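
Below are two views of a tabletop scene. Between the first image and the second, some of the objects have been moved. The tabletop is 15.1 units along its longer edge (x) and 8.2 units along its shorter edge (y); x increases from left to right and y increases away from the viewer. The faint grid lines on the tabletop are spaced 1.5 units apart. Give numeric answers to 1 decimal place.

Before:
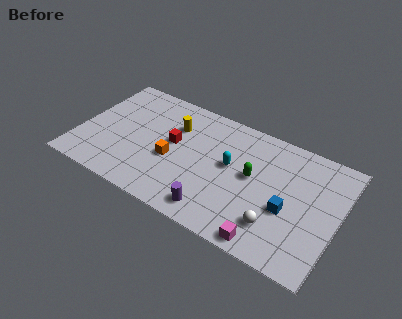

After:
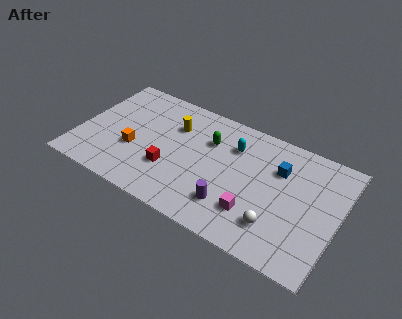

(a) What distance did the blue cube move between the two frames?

2.5

From (12.3, 3.3) to (11.5, 5.7), the blue cube covered √(0.8² + 2.4²) ≈ 2.5 units.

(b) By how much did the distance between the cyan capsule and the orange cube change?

+2.7

They were about 3.5 units apart before and 6.2 after — 2.7 units further apart.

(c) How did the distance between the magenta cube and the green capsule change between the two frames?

+0.7

They were about 4.0 units apart before and 4.7 after — 0.7 units further apart.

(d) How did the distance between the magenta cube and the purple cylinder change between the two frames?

-1.8

They were about 3.1 units apart before and 1.3 after — 1.8 units closer together.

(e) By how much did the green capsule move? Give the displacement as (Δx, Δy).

(-2.7, 1.2)

The green capsule was at about (10.1, 4.5) and moved to about (7.4, 5.7).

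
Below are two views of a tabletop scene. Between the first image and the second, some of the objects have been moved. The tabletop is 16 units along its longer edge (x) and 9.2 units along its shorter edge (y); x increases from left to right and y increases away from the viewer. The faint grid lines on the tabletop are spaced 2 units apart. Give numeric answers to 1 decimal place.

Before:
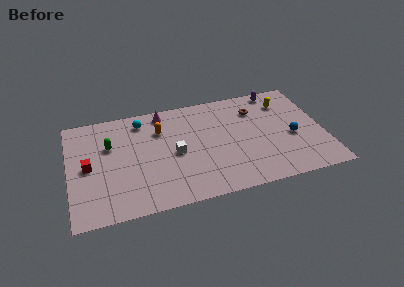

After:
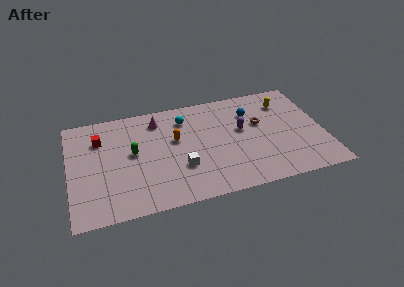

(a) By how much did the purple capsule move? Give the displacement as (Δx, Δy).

(-2.5, -3.0)

The purple capsule started near (13.4, 8.3) and ended near (10.9, 5.3).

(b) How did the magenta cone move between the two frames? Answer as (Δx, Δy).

(-0.4, -0.6)

The magenta cone was at about (6.1, 8.1) and moved to about (5.7, 7.5).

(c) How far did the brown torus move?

1.3

The brown torus moved from about (11.9, 6.9) to (12.1, 5.6), a distance of √(0.2² + 1.3²) ≈ 1.3.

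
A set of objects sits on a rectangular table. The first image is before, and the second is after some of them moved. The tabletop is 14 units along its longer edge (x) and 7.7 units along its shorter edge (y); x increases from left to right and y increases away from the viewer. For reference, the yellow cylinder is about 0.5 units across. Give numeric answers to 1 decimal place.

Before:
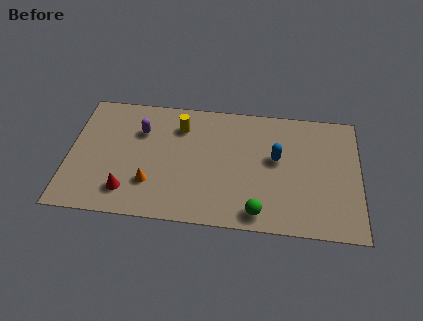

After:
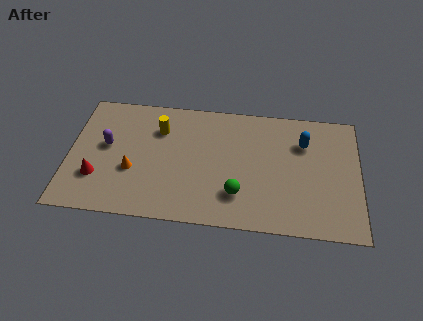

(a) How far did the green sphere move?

1.4

From (9.2, 1.0) to (8.2, 2.0), the green sphere covered √(1.0² + 1.0²) ≈ 1.4 units.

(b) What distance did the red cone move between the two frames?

1.7

The red cone was near (2.9, 1.6) before and (1.4, 2.3) after, so it travelled √(1.5² + 0.7²) ≈ 1.7 units.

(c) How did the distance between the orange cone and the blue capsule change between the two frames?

+2.2

The distance was about 6.4 in the first image and 8.6 in the second, so they moved 2.2 units further apart.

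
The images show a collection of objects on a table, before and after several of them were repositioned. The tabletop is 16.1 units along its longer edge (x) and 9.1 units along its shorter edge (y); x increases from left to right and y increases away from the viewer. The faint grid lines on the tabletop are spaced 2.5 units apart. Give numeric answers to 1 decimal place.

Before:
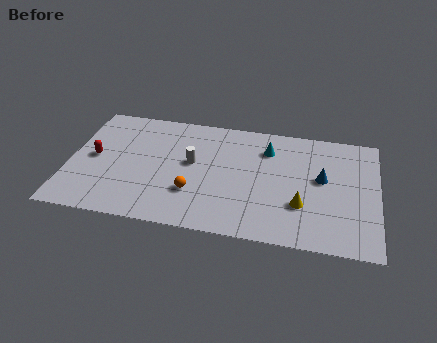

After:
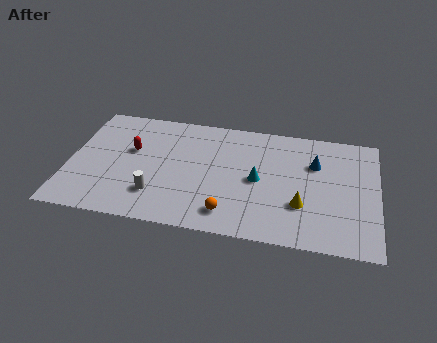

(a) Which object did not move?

the yellow cone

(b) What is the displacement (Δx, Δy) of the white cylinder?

(-1.7, -2.8)

The white cylinder was at about (6.4, 5.1) and moved to about (4.7, 2.3).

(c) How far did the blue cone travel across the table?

1.2

The blue cone was near (13.2, 5.1) before and (12.8, 6.2) after, so it travelled √(0.4² + 1.1²) ≈ 1.2 units.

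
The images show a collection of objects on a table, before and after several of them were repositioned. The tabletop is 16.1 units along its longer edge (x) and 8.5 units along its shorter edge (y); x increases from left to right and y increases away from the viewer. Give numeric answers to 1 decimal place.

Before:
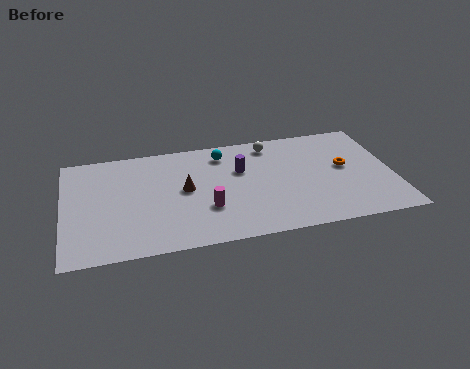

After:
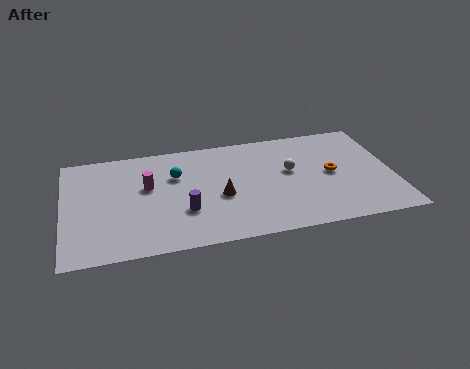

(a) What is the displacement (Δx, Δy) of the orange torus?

(-0.7, -0.4)

The orange torus was at about (13.8, 4.7) and moved to about (13.1, 4.3).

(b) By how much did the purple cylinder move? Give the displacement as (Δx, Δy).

(-2.9, -2.7)

The purple cylinder started near (8.7, 5.5) and ended near (5.8, 2.8).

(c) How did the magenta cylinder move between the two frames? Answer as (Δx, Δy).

(-2.8, 2.3)

The magenta cylinder started near (6.9, 2.8) and ended near (4.1, 5.1).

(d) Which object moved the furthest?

the purple cylinder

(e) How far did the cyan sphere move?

2.7

From (7.9, 7.0) to (5.5, 5.7), the cyan sphere covered √(2.4² + 1.3²) ≈ 2.7 units.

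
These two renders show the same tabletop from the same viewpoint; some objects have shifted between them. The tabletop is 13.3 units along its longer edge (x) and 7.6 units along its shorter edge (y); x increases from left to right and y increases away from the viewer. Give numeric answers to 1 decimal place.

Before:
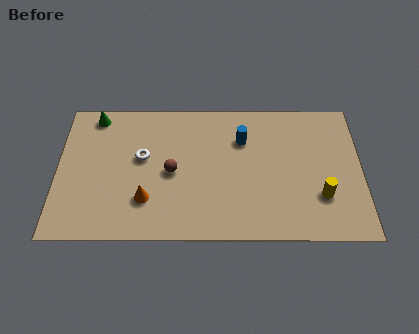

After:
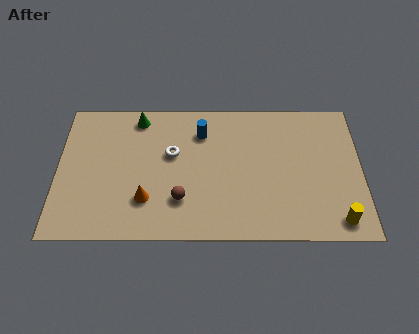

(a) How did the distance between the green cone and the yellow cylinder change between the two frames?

-0.5

Before: roughly 10.8 units apart; after: 10.3. That's 0.5 units closer together.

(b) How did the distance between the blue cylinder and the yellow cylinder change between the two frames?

+3.0

Before: roughly 4.6 units apart; after: 7.6. That's 3.0 units further apart.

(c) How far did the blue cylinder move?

1.8

The blue cylinder was near (8.1, 5.4) before and (6.3, 5.8) after, so it travelled √(1.8² + 0.4²) ≈ 1.8 units.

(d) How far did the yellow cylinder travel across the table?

1.5

The yellow cylinder was near (11.5, 2.3) before and (12.2, 1.0) after, so it travelled √(0.7² + 1.3²) ≈ 1.5 units.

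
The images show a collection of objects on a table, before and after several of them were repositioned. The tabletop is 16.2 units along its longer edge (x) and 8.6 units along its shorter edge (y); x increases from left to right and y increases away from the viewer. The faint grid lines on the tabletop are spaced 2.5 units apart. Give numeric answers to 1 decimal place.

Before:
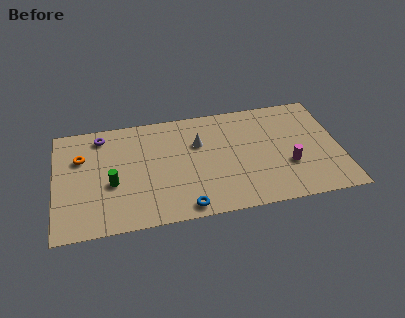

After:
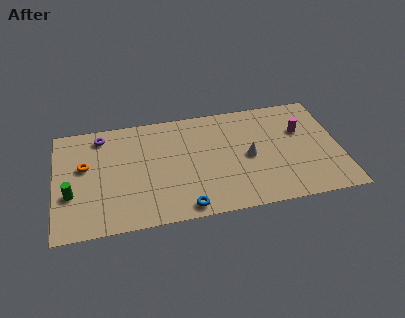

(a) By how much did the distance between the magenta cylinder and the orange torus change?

+0.4

The distance was about 12.0 in the first image and 12.4 in the second, so they moved 0.4 units further apart.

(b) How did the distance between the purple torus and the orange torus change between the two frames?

+0.5

Before: roughly 1.9 units apart; after: 2.4. That's 0.5 units further apart.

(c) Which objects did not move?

the purple torus and the blue torus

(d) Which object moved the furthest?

the white cone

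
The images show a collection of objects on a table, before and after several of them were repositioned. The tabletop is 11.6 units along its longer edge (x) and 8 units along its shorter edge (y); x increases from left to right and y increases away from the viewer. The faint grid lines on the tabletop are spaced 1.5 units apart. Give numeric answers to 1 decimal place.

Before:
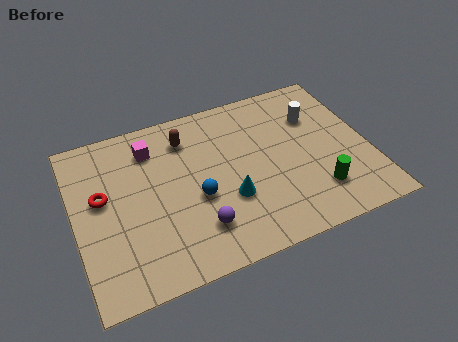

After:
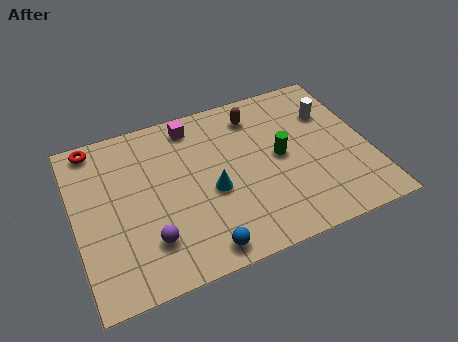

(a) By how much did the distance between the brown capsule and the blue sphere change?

+3.3

The distance was about 3.0 in the first image and 6.3 in the second, so they moved 3.3 units further apart.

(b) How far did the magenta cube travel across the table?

1.8

From (3.2, 6.3) to (4.9, 6.9), the magenta cube covered √(1.7² + 0.6²) ≈ 1.8 units.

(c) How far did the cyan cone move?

0.8

From (5.9, 2.8) to (5.3, 3.4), the cyan cone covered √(0.6² + 0.6²) ≈ 0.8 units.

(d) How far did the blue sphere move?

2.4

The blue sphere moved from about (4.7, 3.3) to (4.6, 0.9), a distance of √(0.1² + 2.4²) ≈ 2.4.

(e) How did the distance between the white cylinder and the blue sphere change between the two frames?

+1.9

Before: roughly 5.5 units apart; after: 7.4. That's 1.9 units further apart.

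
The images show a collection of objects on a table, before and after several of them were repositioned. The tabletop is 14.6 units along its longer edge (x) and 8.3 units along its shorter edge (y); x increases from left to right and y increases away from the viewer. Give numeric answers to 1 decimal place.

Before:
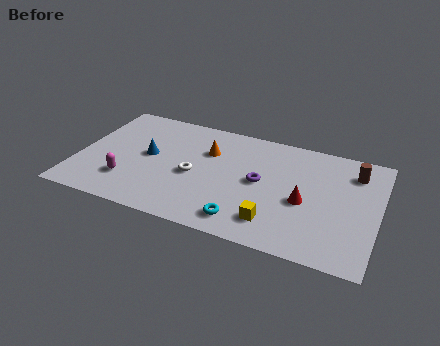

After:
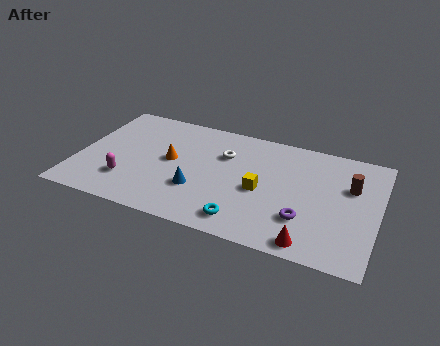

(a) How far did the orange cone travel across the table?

2.1

The orange cone was near (6.2, 5.7) before and (4.5, 4.4) after, so it travelled √(1.7² + 1.3²) ≈ 2.1 units.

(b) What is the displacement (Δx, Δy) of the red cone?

(0.5, -2.7)

The red cone was at about (11.1, 3.6) and moved to about (11.6, 0.9).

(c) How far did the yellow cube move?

2.2

From (9.8, 1.7) to (9.0, 3.7), the yellow cube covered √(0.8² + 2.0²) ≈ 2.2 units.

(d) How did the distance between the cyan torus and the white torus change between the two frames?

+1.0

They were about 3.6 units apart before and 4.6 after — 1.0 units further apart.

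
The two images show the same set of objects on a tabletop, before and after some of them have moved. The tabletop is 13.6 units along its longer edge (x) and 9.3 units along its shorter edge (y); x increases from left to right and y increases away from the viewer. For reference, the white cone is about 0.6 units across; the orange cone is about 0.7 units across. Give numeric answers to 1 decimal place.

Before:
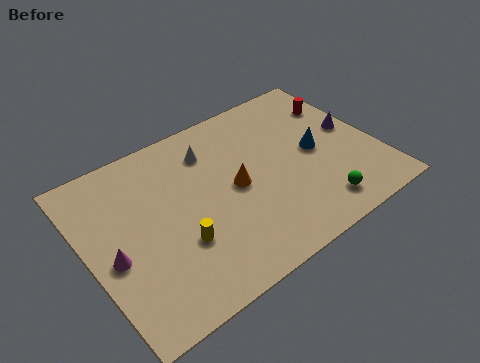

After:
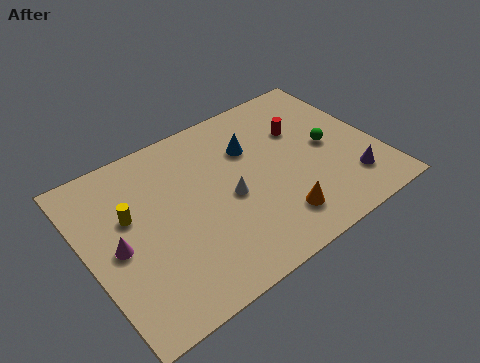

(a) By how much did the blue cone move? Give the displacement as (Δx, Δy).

(-2.8, 1.8)

The blue cone was at about (10.8, 4.6) and moved to about (8.0, 6.4).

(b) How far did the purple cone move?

3.0

The purple cone was near (12.7, 5.0) before and (11.9, 2.1) after, so it travelled √(0.8² + 2.9²) ≈ 3.0 units.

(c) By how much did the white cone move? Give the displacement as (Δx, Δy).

(0.3, -3.0)

The white cone started near (6.2, 7.2) and ended near (6.5, 4.2).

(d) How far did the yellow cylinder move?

3.2

The yellow cylinder moved from about (3.9, 3.1) to (2.1, 5.7), a distance of √(1.8² + 2.6²) ≈ 3.2.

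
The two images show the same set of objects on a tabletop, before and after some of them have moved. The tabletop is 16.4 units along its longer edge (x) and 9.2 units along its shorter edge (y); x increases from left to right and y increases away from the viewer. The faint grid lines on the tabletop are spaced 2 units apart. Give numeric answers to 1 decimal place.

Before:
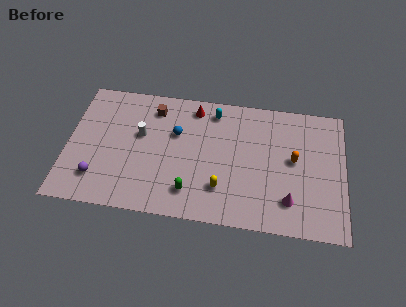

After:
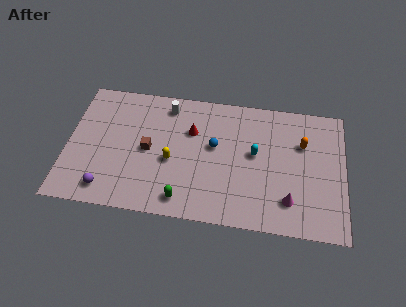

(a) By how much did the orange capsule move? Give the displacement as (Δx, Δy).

(0.5, 1.2)

The orange capsule was at about (13.4, 5.0) and moved to about (13.9, 6.2).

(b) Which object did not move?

the magenta cone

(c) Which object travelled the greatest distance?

the cyan capsule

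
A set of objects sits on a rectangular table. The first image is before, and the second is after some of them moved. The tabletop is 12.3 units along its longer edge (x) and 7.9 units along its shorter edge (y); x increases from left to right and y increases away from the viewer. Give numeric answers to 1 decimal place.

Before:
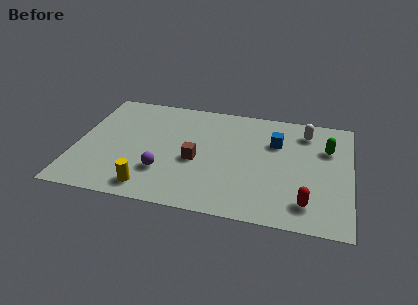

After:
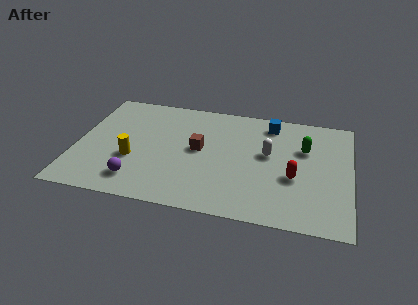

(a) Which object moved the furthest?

the white capsule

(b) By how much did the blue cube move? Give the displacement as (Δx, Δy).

(-0.3, 1.3)

The blue cube started near (8.9, 5.4) and ended near (8.6, 6.7).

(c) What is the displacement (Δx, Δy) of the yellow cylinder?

(-0.9, 1.8)

From the two frames, the yellow cylinder sits at roughly (3.5, 1.1) before and (2.6, 2.9) after.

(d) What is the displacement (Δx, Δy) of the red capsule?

(-0.6, 1.6)

The red capsule started near (10.4, 1.5) and ended near (9.8, 3.1).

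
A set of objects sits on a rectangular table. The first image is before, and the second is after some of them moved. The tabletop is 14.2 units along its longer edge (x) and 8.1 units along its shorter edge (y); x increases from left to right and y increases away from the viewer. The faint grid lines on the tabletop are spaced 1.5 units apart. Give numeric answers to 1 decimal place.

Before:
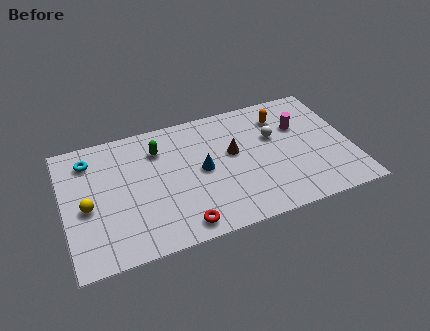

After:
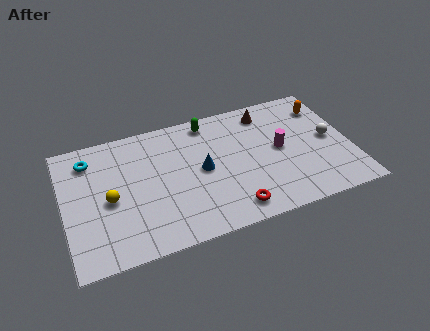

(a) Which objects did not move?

the blue cone and the cyan torus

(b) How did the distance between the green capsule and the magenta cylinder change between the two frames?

-2.6

They were about 7.0 units apart before and 4.4 after — 2.6 units closer together.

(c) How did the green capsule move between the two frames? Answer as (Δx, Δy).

(2.6, 1.0)

The green capsule started near (4.8, 6.1) and ended near (7.4, 7.1).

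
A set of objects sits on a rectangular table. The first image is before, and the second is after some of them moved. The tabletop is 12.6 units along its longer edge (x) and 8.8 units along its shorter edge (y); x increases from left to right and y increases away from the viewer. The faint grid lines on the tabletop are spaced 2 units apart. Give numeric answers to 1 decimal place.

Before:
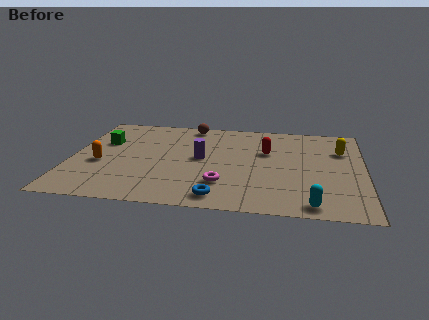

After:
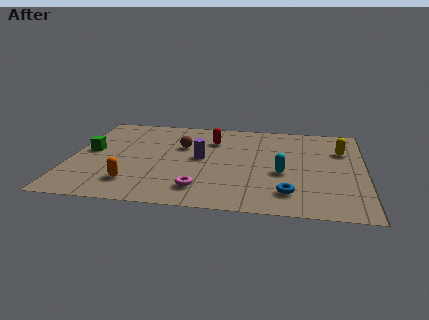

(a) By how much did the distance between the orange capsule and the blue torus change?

+0.8

They were about 5.8 units apart before and 6.6 after — 0.8 units further apart.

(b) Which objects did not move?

the yellow capsule and the purple cylinder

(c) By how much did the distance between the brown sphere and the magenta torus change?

-1.7

Before: roughly 5.8 units apart; after: 4.1. That's 1.7 units closer together.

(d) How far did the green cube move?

1.1

The green cube moved from about (1.3, 5.7) to (0.8, 4.7), a distance of √(0.5² + 1.0²) ≈ 1.1.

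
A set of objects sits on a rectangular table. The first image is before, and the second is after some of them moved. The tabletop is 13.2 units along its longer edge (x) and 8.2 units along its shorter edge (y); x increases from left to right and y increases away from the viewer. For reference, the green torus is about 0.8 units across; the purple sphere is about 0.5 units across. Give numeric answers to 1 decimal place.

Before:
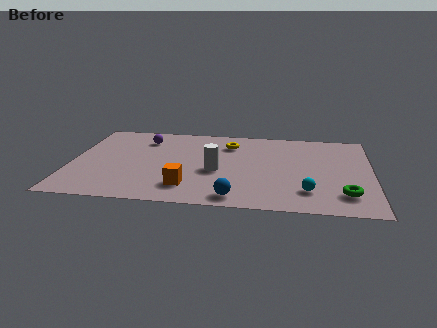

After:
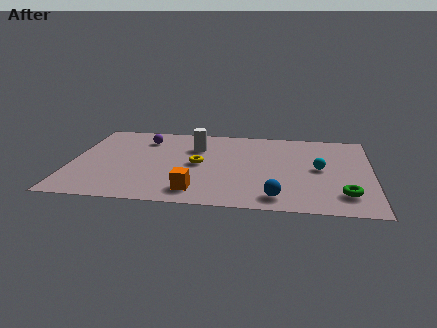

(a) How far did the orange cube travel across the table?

0.6

From (5.2, 1.8) to (5.6, 1.4), the orange cube covered √(0.4² + 0.4²) ≈ 0.6 units.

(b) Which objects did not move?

the green torus and the purple sphere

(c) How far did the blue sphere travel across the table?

1.8

The blue sphere was near (7.3, 1.0) before and (9.1, 1.2) after, so it travelled √(1.8² + 0.2²) ≈ 1.8 units.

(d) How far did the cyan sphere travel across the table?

2.4

From (10.4, 1.9) to (10.9, 4.2), the cyan sphere covered √(0.5² + 2.3²) ≈ 2.4 units.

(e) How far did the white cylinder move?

2.5

From (6.4, 3.5) to (5.4, 5.8), the white cylinder covered √(1.0² + 2.3²) ≈ 2.5 units.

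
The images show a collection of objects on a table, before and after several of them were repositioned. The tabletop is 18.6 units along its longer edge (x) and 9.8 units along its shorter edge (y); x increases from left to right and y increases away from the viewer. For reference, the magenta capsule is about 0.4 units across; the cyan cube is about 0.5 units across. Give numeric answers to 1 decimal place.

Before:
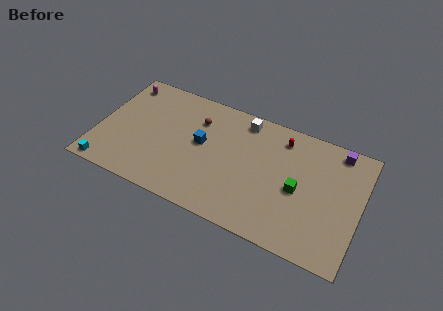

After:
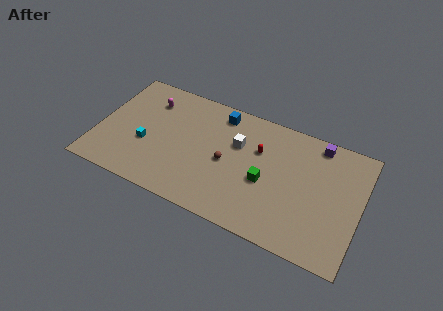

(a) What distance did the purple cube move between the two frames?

1.4

The purple cube moved from about (16.7, 8.7) to (15.3, 8.7), a distance of √(1.4² + 0.0²) ≈ 1.4.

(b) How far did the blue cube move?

3.2

From (7.3, 5.4) to (8.3, 8.4), the blue cube covered √(1.0² + 3.0²) ≈ 3.2 units.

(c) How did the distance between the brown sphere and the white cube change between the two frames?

-1.6

Before: roughly 3.5 units apart; after: 1.9. That's 1.6 units closer together.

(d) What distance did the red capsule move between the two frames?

2.2

The red capsule was near (12.8, 8.1) before and (11.3, 6.5) after, so it travelled √(1.5² + 1.6²) ≈ 2.2 units.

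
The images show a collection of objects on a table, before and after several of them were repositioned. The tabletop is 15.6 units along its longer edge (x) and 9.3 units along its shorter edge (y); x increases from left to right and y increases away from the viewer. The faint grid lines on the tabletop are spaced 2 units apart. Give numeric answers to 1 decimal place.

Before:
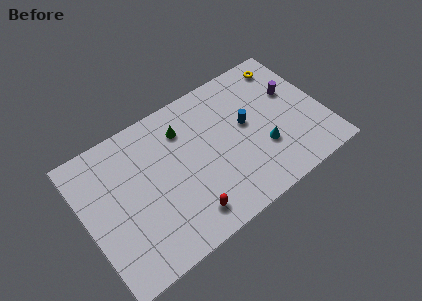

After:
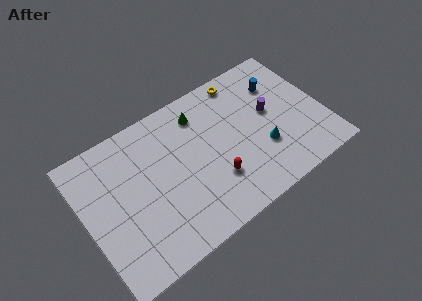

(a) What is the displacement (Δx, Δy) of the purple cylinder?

(-1.6, -0.6)

The purple cylinder started near (13.9, 5.8) and ended near (12.3, 5.2).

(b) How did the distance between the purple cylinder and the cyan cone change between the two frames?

-1.4

The distance was about 3.7 in the first image and 2.3 in the second, so they moved 1.4 units closer together.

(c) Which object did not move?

the cyan cone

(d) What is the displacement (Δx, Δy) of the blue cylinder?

(2.5, 1.6)

From the two frames, the blue cylinder sits at roughly (10.7, 5.2) before and (13.2, 6.8) after.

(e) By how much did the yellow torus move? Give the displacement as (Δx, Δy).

(-2.9, 0.4)

The yellow torus started near (13.9, 7.9) and ended near (11.0, 8.3).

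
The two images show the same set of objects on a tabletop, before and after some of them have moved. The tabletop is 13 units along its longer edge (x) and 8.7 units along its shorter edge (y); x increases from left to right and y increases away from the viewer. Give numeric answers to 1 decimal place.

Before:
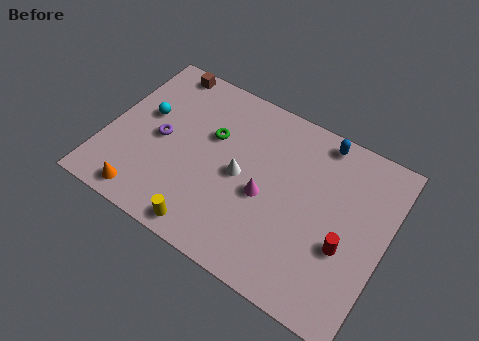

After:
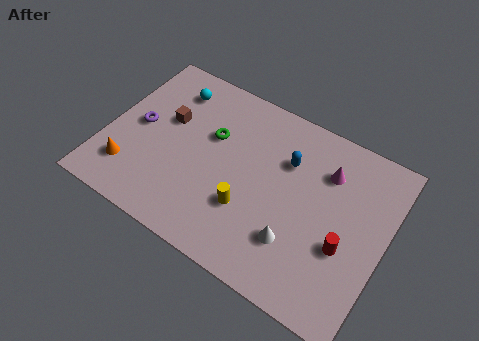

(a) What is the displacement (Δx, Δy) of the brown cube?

(0.7, -2.6)

From the two frames, the brown cube sits at roughly (1.9, 7.9) before and (2.6, 5.3) after.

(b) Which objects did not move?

the red cylinder and the green torus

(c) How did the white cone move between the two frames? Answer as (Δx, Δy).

(2.9, -1.8)

From the two frames, the white cone sits at roughly (6.3, 4.2) before and (9.2, 2.4) after.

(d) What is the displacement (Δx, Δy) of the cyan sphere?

(0.9, 1.9)

The cyan sphere started near (1.6, 5.1) and ended near (2.5, 7.0).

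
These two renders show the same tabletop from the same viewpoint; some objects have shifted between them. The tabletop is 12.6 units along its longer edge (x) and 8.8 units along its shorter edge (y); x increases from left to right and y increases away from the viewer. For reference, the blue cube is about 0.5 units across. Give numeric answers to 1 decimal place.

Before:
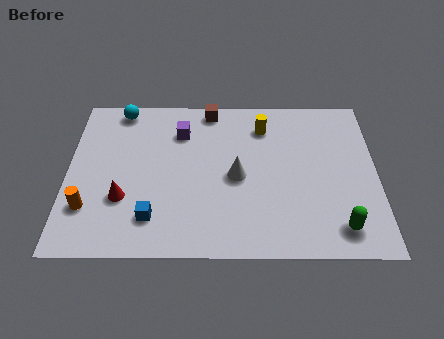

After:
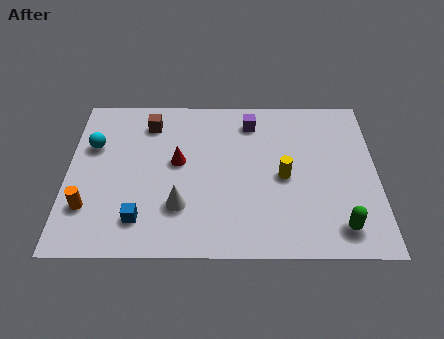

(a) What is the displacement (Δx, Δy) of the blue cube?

(-0.5, -0.1)

The blue cube started near (3.5, 1.9) and ended near (3.0, 1.8).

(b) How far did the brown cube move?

2.6

From (5.8, 7.9) to (3.3, 7.1), the brown cube covered √(2.5² + 0.8²) ≈ 2.6 units.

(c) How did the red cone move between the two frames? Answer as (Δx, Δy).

(2.2, 2.0)

From the two frames, the red cone sits at roughly (2.3, 2.9) before and (4.5, 4.9) after.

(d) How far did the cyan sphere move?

2.4

The cyan sphere moved from about (2.1, 7.9) to (1.0, 5.8), a distance of √(1.1² + 2.1²) ≈ 2.4.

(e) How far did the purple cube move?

3.0

The purple cube moved from about (4.6, 6.6) to (7.5, 7.2), a distance of √(2.9² + 0.6²) ≈ 3.0.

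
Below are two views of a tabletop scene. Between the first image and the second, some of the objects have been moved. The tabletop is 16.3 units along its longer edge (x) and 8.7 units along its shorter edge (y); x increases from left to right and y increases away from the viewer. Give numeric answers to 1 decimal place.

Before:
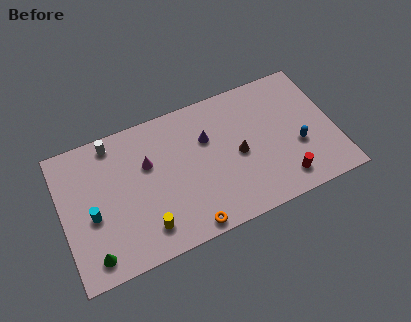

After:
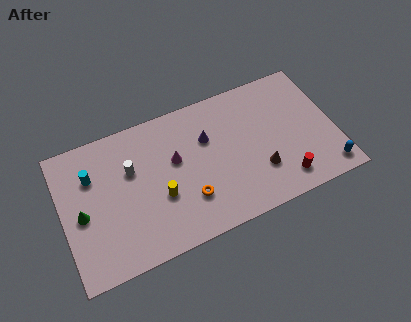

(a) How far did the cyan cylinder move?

2.4

From (1.7, 3.7) to (1.9, 6.1), the cyan cylinder covered √(0.2² + 2.4²) ≈ 2.4 units.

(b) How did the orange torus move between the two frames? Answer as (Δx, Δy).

(0.2, 1.7)

From the two frames, the orange torus sits at roughly (7.1, 0.8) before and (7.3, 2.5) after.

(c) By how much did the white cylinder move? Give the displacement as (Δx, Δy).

(0.9, -2.1)

The white cylinder was at about (3.3, 7.7) and moved to about (4.2, 5.6).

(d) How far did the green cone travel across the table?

2.7

The green cone moved from about (1.5, 1.3) to (1.1, 4.0), a distance of √(0.4² + 2.7²) ≈ 2.7.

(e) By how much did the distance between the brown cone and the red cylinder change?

-1.8

Before: roughly 3.5 units apart; after: 1.7. That's 1.8 units closer together.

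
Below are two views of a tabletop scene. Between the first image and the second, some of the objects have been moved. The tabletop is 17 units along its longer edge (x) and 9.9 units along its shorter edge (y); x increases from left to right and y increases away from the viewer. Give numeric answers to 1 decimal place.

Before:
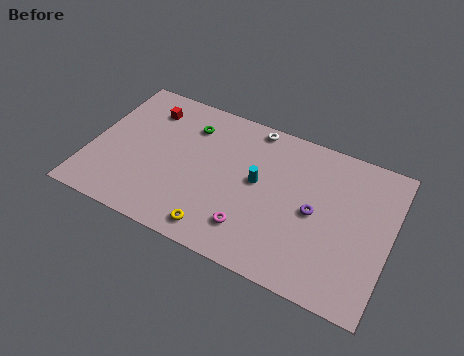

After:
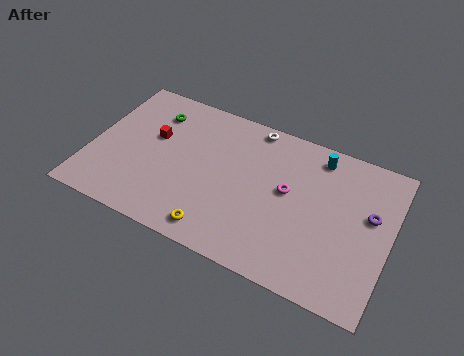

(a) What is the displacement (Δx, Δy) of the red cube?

(0.6, -1.8)

The red cube started near (2.8, 7.8) and ended near (3.4, 6.0).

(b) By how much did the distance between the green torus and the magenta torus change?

+1.5

The distance was about 6.8 in the first image and 8.3 in the second, so they moved 1.5 units further apart.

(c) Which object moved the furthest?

the cyan cylinder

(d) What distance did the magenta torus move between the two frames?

3.7

The magenta torus moved from about (9.5, 2.2) to (11.2, 5.5), a distance of √(1.7² + 3.3²) ≈ 3.7.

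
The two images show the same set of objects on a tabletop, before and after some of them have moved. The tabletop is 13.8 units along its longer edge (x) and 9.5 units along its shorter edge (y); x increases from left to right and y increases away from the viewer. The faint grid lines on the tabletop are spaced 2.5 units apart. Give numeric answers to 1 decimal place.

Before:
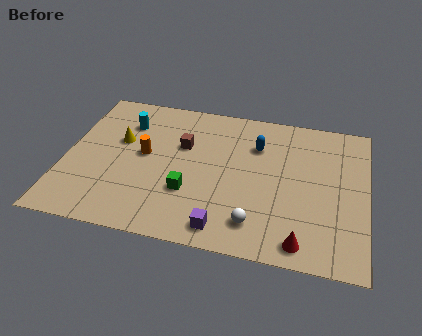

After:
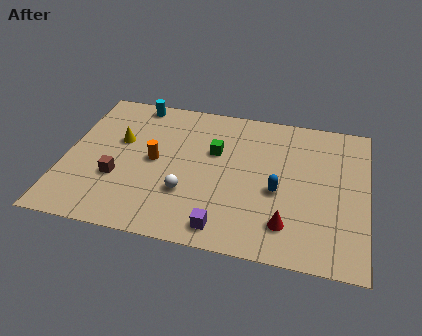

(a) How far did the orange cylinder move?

0.6

The orange cylinder moved from about (3.6, 5.1) to (4.1, 4.8), a distance of √(0.5² + 0.3²) ≈ 0.6.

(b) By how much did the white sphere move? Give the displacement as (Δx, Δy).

(-3.2, 1.2)

From the two frames, the white sphere sits at roughly (8.9, 1.8) before and (5.7, 3.0) after.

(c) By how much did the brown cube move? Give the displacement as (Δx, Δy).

(-2.8, -2.8)

From the two frames, the brown cube sits at roughly (5.3, 6.1) before and (2.5, 3.3) after.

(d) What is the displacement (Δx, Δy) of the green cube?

(1.0, 2.9)

From the two frames, the green cube sits at roughly (5.8, 3.1) before and (6.8, 6.0) after.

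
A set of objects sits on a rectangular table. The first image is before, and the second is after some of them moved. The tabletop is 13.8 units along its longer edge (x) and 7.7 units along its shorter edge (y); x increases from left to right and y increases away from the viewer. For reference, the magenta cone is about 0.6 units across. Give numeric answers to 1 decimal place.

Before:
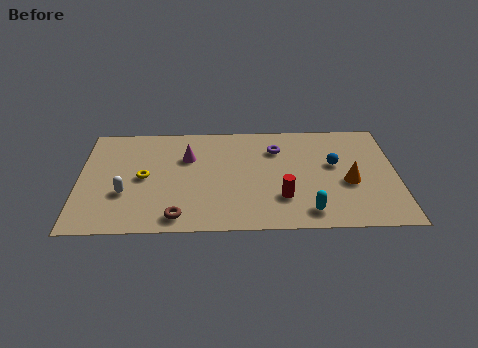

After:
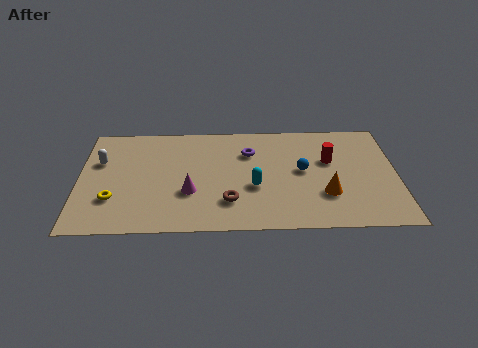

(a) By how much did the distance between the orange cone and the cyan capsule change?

+0.5

Before: roughly 2.7 units apart; after: 3.2. That's 0.5 units further apart.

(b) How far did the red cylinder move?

3.3

The red cylinder was near (8.8, 2.2) before and (10.9, 4.8) after, so it travelled √(2.1² + 2.6²) ≈ 3.3 units.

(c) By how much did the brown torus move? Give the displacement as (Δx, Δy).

(2.2, 1.0)

The brown torus was at about (4.3, 1.0) and moved to about (6.5, 2.0).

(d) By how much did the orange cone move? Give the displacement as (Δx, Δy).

(-1.0, -0.8)

From the two frames, the orange cone sits at roughly (11.7, 3.2) before and (10.7, 2.4) after.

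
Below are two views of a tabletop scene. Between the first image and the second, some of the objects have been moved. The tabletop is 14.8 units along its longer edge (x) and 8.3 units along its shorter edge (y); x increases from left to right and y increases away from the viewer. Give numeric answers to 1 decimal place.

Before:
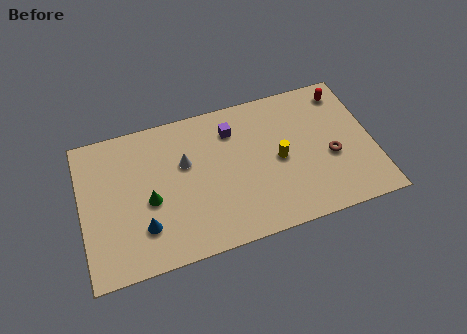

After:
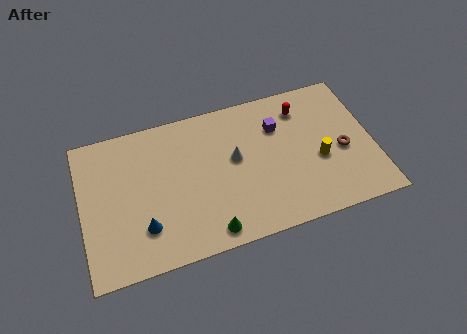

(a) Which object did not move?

the blue cone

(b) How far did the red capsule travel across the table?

2.2

The red capsule was near (13.6, 7.0) before and (11.4, 6.6) after, so it travelled √(2.2² + 0.4²) ≈ 2.2 units.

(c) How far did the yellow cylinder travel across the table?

2.1

The yellow cylinder moved from about (10.0, 4.0) to (12.0, 3.4), a distance of √(2.0² + 0.6²) ≈ 2.1.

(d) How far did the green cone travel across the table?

3.8

The green cone was near (3.4, 3.6) before and (6.2, 1.0) after, so it travelled √(2.8² + 2.6²) ≈ 3.8 units.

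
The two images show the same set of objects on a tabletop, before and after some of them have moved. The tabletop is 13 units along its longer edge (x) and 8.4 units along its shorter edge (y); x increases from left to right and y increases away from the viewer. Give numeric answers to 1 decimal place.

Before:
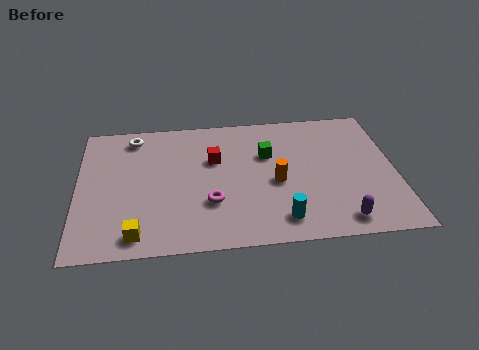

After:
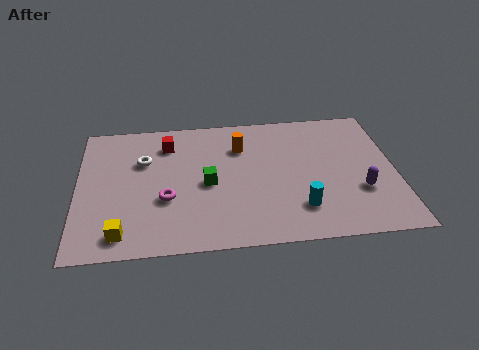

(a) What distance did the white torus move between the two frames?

1.6

From (2.3, 7.2) to (2.7, 5.6), the white torus covered √(0.4² + 1.6²) ≈ 1.6 units.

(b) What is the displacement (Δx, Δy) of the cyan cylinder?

(0.8, 0.6)

The cyan cylinder started near (8.2, 1.4) and ended near (9.0, 2.0).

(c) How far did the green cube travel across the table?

3.0

From (7.8, 5.5) to (5.3, 3.9), the green cube covered √(2.5² + 1.6²) ≈ 3.0 units.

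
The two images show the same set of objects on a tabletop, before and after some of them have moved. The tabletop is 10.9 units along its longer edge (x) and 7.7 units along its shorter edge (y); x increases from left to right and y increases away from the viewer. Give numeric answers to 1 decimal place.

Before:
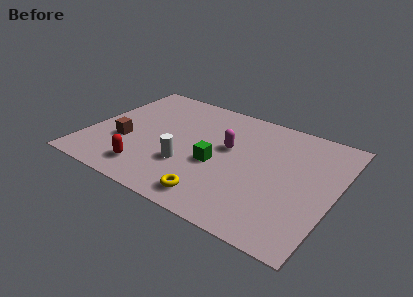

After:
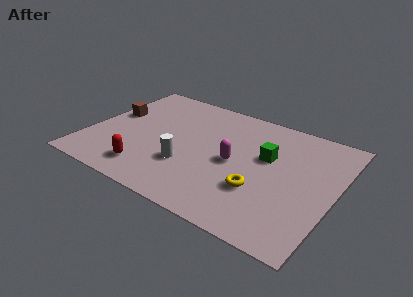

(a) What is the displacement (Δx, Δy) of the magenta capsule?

(0.4, -0.8)

From the two frames, the magenta capsule sits at roughly (6.1, 4.5) before and (6.5, 3.7) after.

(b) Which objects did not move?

the white cylinder and the red capsule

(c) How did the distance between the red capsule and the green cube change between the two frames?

+2.5

Before: roughly 3.3 units apart; after: 5.8. That's 2.5 units further apart.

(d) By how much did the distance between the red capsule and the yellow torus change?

+1.8

The distance was about 3.1 in the first image and 4.9 in the second, so they moved 1.8 units further apart.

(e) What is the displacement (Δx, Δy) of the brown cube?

(-0.9, 1.7)

The brown cube was at about (1.7, 2.8) and moved to about (0.8, 4.5).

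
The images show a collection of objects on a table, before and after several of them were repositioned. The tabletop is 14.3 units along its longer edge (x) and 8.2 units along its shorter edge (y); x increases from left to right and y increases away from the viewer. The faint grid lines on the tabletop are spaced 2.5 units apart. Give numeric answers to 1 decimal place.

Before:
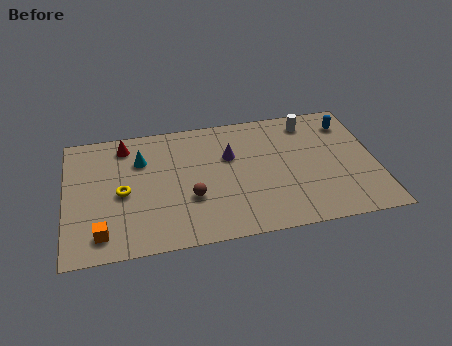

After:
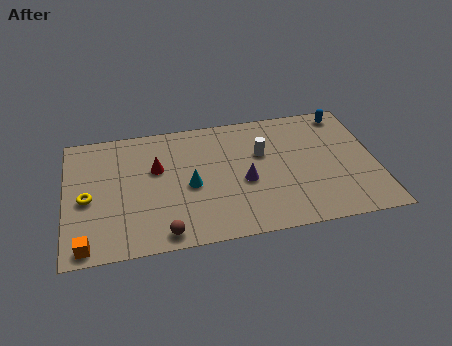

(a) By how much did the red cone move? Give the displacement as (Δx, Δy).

(1.4, -1.8)

The red cone was at about (2.8, 6.9) and moved to about (4.2, 5.1).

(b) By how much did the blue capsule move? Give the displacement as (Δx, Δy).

(-0.1, 0.7)

From the two frames, the blue capsule sits at roughly (13.2, 6.5) before and (13.1, 7.2) after.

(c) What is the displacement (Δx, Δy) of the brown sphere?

(-1.3, -2.0)

From the two frames, the brown sphere sits at roughly (5.7, 2.9) before and (4.4, 0.9) after.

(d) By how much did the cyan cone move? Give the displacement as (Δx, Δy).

(2.2, -2.1)

The cyan cone started near (3.5, 5.8) and ended near (5.7, 3.7).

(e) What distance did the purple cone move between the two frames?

1.9

From (7.6, 5.3) to (8.2, 3.5), the purple cone covered √(0.6² + 1.8²) ≈ 1.9 units.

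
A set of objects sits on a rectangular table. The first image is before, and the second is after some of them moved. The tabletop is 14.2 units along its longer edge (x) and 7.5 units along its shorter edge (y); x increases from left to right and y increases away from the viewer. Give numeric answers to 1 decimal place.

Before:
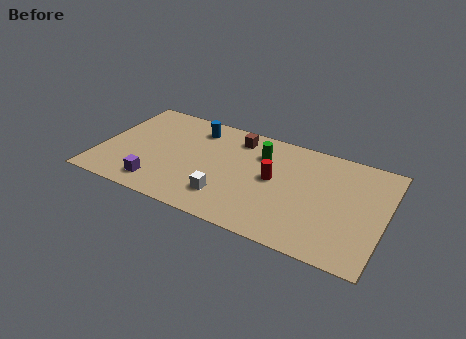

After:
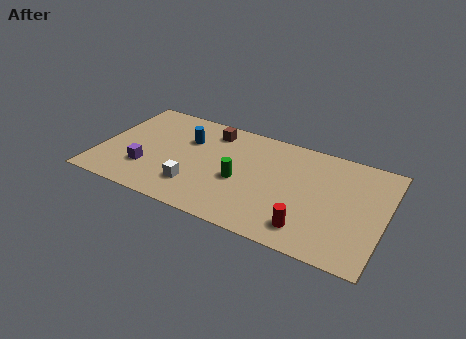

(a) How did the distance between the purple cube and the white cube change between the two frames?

-0.9

The distance was about 3.4 in the first image and 2.5 in the second, so they moved 0.9 units closer together.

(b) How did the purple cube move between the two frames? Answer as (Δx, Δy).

(-0.7, 0.9)

The purple cube started near (3.2, 1.3) and ended near (2.5, 2.2).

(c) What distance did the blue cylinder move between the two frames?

1.0

The blue cylinder was near (4.5, 6.1) before and (4.2, 5.1) after, so it travelled √(0.3² + 1.0²) ≈ 1.0 units.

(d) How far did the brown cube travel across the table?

1.3

The brown cube was near (6.6, 6.2) before and (5.3, 6.2) after, so it travelled √(1.3² + 0.0²) ≈ 1.3 units.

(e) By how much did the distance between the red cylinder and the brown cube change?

+4.2

The distance was about 3.0 in the first image and 7.2 in the second, so they moved 4.2 units further apart.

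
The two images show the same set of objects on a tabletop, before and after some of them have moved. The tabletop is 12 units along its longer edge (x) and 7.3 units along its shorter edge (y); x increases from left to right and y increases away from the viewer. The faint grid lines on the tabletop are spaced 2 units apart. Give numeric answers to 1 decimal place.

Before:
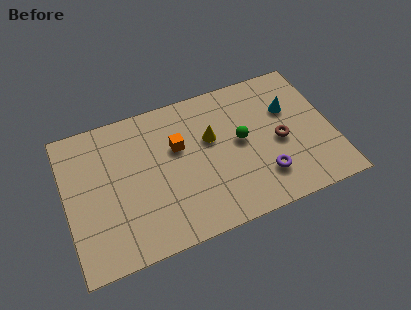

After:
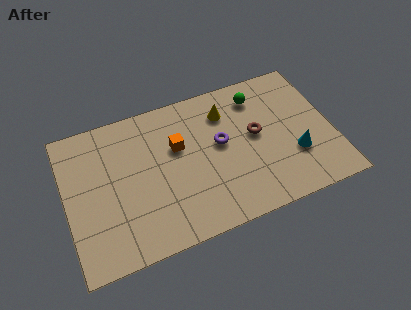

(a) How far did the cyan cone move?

2.4

The cyan cone was near (10.2, 4.8) before and (10.2, 2.4) after, so it travelled √(0.0² + 2.4²) ≈ 2.4 units.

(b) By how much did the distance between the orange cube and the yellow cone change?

+1.0

Before: roughly 1.5 units apart; after: 2.5. That's 1.0 units further apart.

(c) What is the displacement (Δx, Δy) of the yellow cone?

(0.8, 1.1)

The yellow cone was at about (6.6, 4.5) and moved to about (7.4, 5.6).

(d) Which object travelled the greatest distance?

the purple torus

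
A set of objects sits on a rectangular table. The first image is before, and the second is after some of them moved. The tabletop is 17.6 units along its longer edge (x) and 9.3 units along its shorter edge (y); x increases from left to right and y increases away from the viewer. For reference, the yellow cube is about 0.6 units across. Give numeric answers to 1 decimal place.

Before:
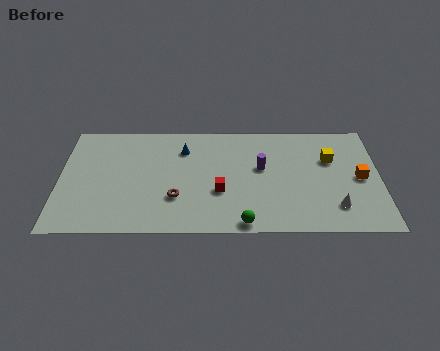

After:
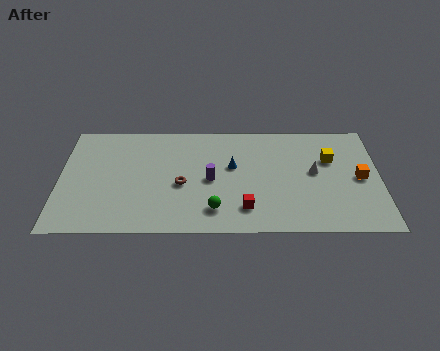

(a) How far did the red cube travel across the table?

2.0

The red cube was near (8.8, 3.4) before and (10.2, 2.0) after, so it travelled √(1.4² + 1.4²) ≈ 2.0 units.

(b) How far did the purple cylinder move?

3.0

From (11.1, 5.4) to (8.3, 4.4), the purple cylinder covered √(2.8² + 1.0²) ≈ 3.0 units.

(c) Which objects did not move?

the yellow cube and the orange cube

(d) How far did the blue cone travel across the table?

3.1

The blue cone was near (6.8, 7.0) before and (9.5, 5.5) after, so it travelled √(2.7² + 1.5²) ≈ 3.1 units.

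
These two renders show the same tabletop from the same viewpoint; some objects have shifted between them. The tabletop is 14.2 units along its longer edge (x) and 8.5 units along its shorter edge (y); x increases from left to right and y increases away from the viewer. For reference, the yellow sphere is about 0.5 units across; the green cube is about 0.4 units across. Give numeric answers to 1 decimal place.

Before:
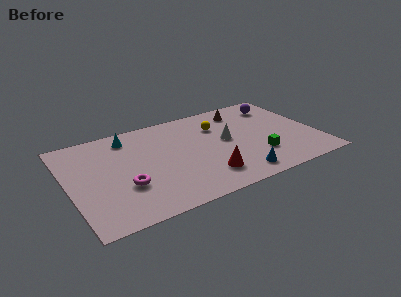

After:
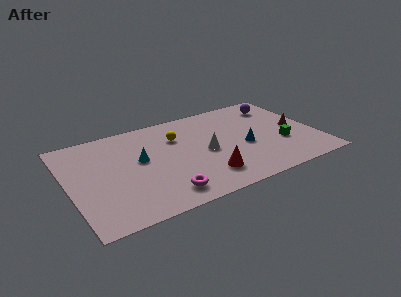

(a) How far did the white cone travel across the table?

1.4

The white cone was near (9.1, 4.6) before and (7.8, 4.0) after, so it travelled √(1.3² + 0.6²) ≈ 1.4 units.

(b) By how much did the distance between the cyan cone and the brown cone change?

+2.3

The distance was about 6.7 in the first image and 9.0 in the second, so they moved 2.3 units further apart.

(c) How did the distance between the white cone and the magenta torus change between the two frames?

-2.5

The distance was about 6.3 in the first image and 3.8 in the second, so they moved 2.5 units closer together.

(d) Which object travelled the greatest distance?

the brown cone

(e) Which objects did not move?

the purple sphere and the red cone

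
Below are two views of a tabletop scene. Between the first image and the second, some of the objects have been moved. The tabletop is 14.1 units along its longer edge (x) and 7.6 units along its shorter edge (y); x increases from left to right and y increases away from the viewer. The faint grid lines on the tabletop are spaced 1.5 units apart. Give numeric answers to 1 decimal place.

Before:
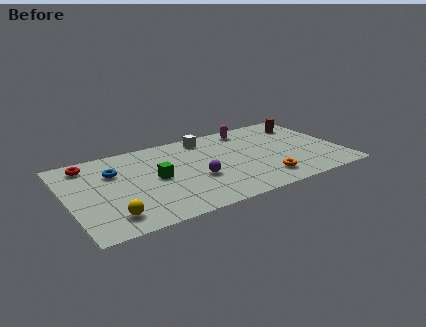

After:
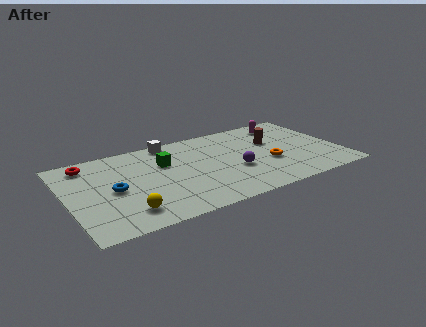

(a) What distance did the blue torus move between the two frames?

1.6

The blue torus was near (2.5, 5.2) before and (2.3, 3.6) after, so it travelled √(0.2² + 1.6²) ≈ 1.6 units.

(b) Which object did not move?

the red torus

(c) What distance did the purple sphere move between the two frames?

2.0

The purple sphere was near (6.5, 2.9) before and (8.5, 2.9) after, so it travelled √(2.0² + 0.0²) ≈ 2.0 units.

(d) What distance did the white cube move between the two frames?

1.9

The white cube moved from about (7.5, 6.5) to (5.6, 6.8), a distance of √(1.9² + 0.3²) ≈ 1.9.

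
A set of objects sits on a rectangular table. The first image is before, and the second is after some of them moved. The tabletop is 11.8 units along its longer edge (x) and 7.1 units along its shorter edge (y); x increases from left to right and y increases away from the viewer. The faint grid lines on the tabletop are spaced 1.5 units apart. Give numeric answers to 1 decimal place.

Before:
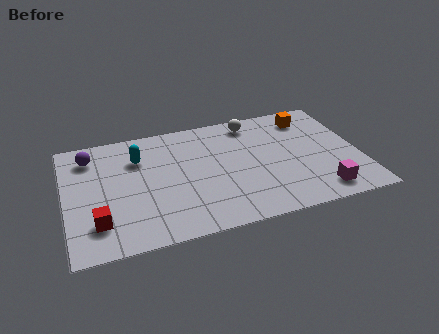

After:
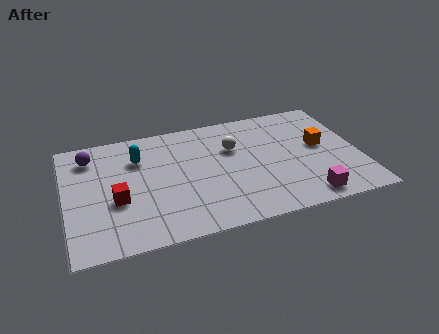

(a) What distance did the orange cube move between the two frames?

1.9

The orange cube was near (10.0, 5.8) before and (10.3, 3.9) after, so it travelled √(0.3² + 1.9²) ≈ 1.9 units.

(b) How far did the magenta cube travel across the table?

0.6

The magenta cube moved from about (10.0, 1.1) to (9.4, 0.9), a distance of √(0.6² + 0.2²) ≈ 0.6.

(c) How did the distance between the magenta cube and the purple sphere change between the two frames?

-0.4

They were about 10.0 units apart before and 9.6 after — 0.4 units closer together.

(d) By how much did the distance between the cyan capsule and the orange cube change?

+0.4

Before: roughly 7.0 units apart; after: 7.4. That's 0.4 units further apart.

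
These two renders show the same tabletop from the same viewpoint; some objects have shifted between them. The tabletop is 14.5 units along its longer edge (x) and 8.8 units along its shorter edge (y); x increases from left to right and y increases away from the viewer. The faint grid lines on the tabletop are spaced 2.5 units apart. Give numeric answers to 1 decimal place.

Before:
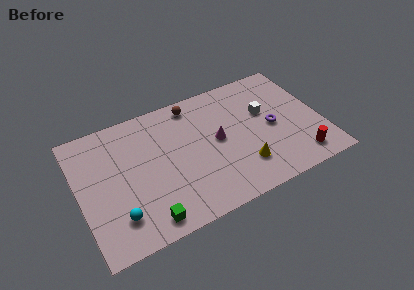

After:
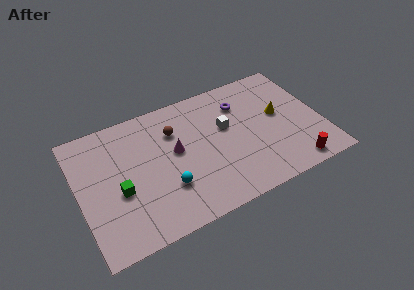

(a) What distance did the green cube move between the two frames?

2.8

From (3.6, 1.1) to (2.3, 3.6), the green cube covered √(1.3² + 2.5²) ≈ 2.8 units.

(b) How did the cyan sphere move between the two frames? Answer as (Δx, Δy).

(3.0, 0.7)

The cyan sphere was at about (2.0, 2.0) and moved to about (5.0, 2.7).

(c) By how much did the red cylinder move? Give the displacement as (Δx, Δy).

(-0.4, -0.4)

The red cylinder started near (12.8, 1.4) and ended near (12.4, 1.0).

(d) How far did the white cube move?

2.4

From (11.3, 5.4) to (8.9, 5.3), the white cube covered √(2.4² + 0.1²) ≈ 2.4 units.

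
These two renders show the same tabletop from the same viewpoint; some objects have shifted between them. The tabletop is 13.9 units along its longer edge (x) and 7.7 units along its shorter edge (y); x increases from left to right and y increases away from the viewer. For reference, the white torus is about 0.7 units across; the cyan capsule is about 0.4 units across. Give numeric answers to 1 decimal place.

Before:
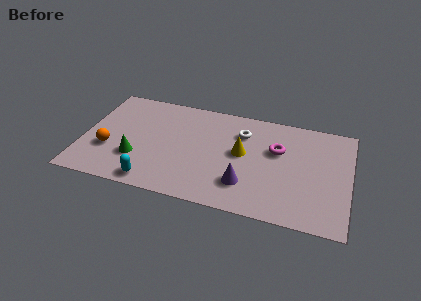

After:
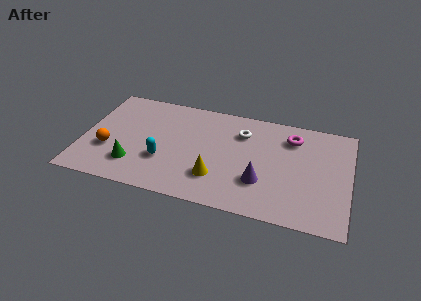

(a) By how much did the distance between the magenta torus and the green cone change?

+1.4

The distance was about 7.6 in the first image and 9.0 in the second, so they moved 1.4 units further apart.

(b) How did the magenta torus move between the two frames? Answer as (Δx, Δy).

(0.7, 1.1)

From the two frames, the magenta torus sits at roughly (10.1, 4.9) before and (10.8, 6.0) after.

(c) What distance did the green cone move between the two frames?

0.5

The green cone was near (2.9, 2.4) before and (2.8, 1.9) after, so it travelled √(0.1² + 0.5²) ≈ 0.5 units.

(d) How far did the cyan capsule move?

1.7

The cyan capsule was near (3.9, 0.9) before and (4.3, 2.6) after, so it travelled √(0.4² + 1.7²) ≈ 1.7 units.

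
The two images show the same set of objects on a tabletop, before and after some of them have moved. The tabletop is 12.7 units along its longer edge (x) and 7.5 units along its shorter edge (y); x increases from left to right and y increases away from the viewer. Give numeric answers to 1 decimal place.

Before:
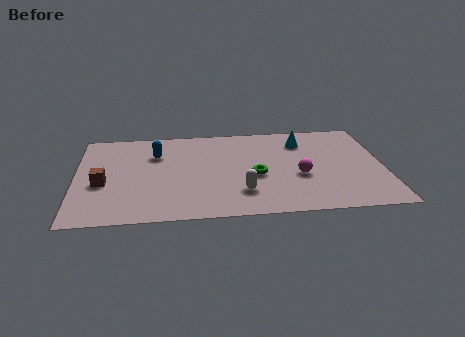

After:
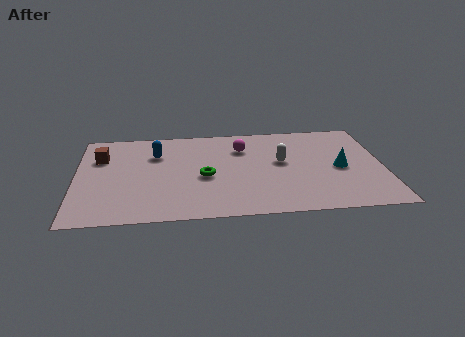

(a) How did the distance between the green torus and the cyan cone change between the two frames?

+2.3

The distance was about 3.3 in the first image and 5.6 in the second, so they moved 2.3 units further apart.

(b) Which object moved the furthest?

the magenta sphere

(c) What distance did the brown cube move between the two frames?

2.1

From (1.1, 3.1) to (1.0, 5.2), the brown cube covered √(0.1² + 2.1²) ≈ 2.1 units.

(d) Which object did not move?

the blue capsule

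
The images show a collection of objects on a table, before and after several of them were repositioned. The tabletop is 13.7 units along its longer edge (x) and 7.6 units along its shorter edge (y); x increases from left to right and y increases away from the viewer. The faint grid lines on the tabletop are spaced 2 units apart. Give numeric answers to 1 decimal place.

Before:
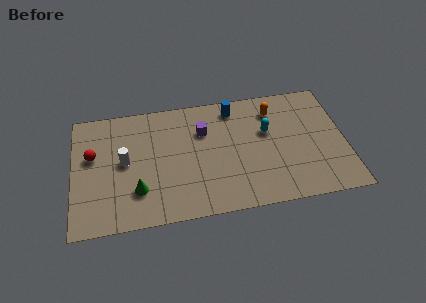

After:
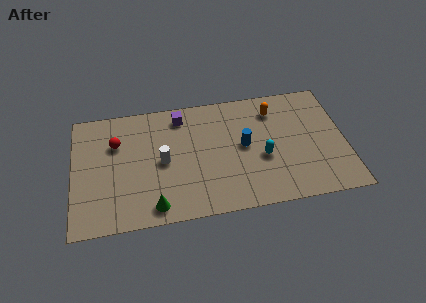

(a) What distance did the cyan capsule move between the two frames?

1.6

From (9.8, 4.7) to (9.5, 3.1), the cyan capsule covered √(0.3² + 1.6²) ≈ 1.6 units.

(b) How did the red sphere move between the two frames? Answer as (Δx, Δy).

(1.2, 0.6)

The red sphere was at about (1.0, 4.6) and moved to about (2.2, 5.2).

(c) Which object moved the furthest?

the blue cylinder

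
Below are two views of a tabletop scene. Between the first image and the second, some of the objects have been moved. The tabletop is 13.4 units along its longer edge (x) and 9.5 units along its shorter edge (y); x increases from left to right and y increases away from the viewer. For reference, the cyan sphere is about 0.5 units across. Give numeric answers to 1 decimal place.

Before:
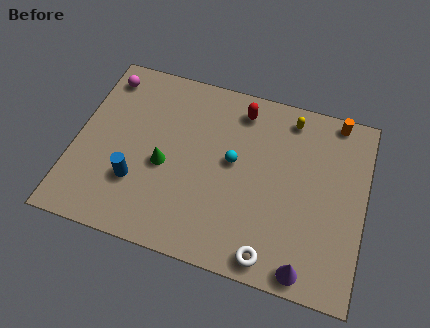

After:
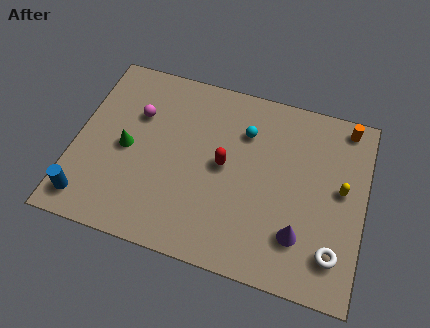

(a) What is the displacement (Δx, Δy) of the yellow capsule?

(2.6, -3.0)

The yellow capsule was at about (9.7, 8.2) and moved to about (12.3, 5.2).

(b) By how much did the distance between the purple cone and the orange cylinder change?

-1.5

Before: roughly 7.8 units apart; after: 6.3. That's 1.5 units closer together.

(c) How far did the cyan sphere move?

1.7

From (7.3, 5.2) to (7.7, 6.9), the cyan sphere covered √(0.4² + 1.7²) ≈ 1.7 units.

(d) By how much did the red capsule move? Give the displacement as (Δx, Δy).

(-0.5, -3.1)

From the two frames, the red capsule sits at roughly (7.4, 8.0) before and (6.9, 4.9) after.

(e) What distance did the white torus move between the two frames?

3.0

The white torus was near (9.4, 1.0) before and (12.2, 2.0) after, so it travelled √(2.8² + 1.0²) ≈ 3.0 units.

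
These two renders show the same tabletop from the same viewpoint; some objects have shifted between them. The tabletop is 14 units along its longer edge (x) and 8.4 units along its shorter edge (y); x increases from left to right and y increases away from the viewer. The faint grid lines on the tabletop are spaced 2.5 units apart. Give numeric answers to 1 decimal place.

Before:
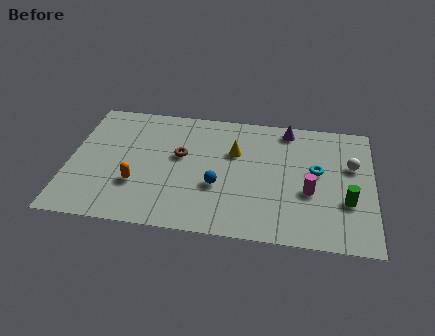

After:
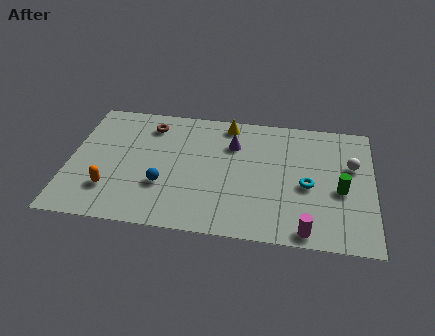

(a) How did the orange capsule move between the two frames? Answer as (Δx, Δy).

(-1.2, -0.5)

The orange capsule started near (3.2, 2.7) and ended near (2.0, 2.2).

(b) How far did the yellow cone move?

1.9

The yellow cone was near (7.6, 5.5) before and (7.2, 7.4) after, so it travelled √(0.4² + 1.9²) ≈ 1.9 units.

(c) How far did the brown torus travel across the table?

2.4

From (5.1, 4.9) to (3.6, 6.8), the brown torus covered √(1.5² + 1.9²) ≈ 2.4 units.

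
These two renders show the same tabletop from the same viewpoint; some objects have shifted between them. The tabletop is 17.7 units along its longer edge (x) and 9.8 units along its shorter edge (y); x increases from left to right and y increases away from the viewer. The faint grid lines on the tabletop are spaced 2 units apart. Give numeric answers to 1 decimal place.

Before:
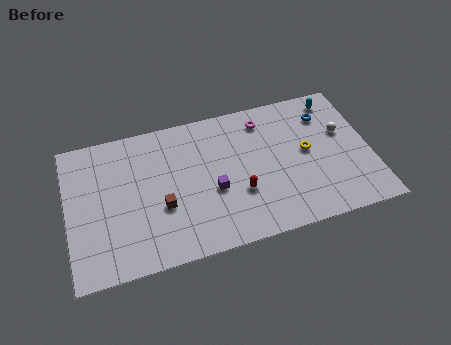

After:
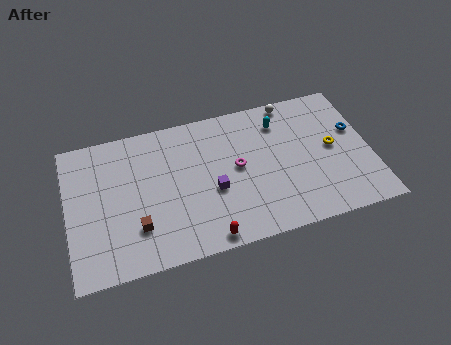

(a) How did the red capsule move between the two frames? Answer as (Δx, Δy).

(-2.1, -2.5)

From the two frames, the red capsule sits at roughly (9.9, 3.4) before and (7.8, 0.9) after.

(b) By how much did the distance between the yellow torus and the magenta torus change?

+1.9

The distance was about 3.7 in the first image and 5.6 in the second, so they moved 1.9 units further apart.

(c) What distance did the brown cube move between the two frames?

1.8

The brown cube was near (5.4, 3.7) before and (3.9, 2.7) after, so it travelled √(1.5² + 1.0²) ≈ 1.8 units.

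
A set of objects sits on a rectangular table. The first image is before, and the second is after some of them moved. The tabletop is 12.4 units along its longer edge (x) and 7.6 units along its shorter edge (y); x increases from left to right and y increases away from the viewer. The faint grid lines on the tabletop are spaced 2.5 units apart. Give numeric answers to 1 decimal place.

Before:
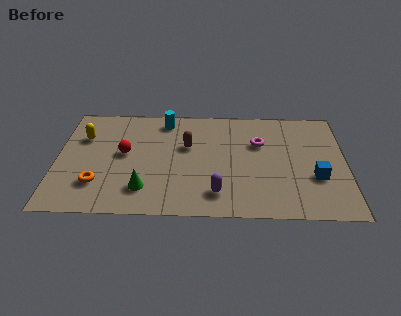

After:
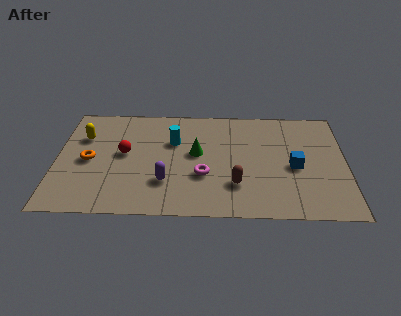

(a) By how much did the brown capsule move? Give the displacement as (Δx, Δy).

(2.1, -2.6)

The brown capsule was at about (5.6, 4.7) and moved to about (7.7, 2.1).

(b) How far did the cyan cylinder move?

1.6

From (4.6, 6.5) to (5.0, 5.0), the cyan cylinder covered √(0.4² + 1.5²) ≈ 1.6 units.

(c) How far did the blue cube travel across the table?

1.1

The blue cube was near (11.1, 2.7) before and (10.2, 3.4) after, so it travelled √(0.9² + 0.7²) ≈ 1.1 units.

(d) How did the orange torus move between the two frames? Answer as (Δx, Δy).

(-0.4, 1.6)

The orange torus was at about (1.8, 2.0) and moved to about (1.4, 3.6).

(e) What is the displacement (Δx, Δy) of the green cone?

(2.2, 2.5)

The green cone was at about (3.8, 1.7) and moved to about (6.0, 4.2).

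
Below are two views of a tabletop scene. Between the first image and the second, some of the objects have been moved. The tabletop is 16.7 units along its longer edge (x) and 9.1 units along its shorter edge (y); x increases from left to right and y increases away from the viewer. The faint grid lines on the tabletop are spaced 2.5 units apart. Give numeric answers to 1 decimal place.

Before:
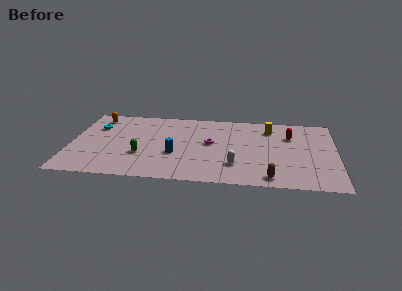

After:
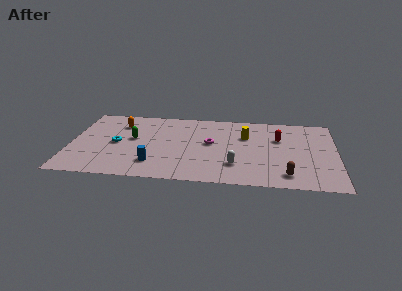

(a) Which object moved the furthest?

the cyan torus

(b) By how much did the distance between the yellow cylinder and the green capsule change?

-1.8

The distance was about 9.0 in the first image and 7.2 in the second, so they moved 1.8 units closer together.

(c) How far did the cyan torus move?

2.4

From (1.5, 6.4) to (2.9, 4.4), the cyan torus covered √(1.4² + 2.0²) ≈ 2.4 units.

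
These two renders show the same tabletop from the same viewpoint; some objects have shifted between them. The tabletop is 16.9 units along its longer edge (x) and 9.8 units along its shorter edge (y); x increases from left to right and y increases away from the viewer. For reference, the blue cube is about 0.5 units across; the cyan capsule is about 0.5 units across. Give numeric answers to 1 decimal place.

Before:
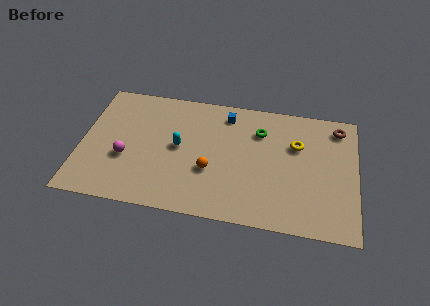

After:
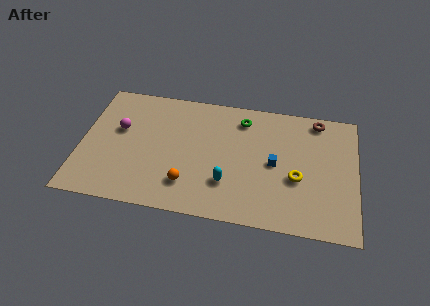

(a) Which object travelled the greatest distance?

the blue cube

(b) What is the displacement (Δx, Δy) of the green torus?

(-1.1, 0.8)

From the two frames, the green torus sits at roughly (10.9, 7.2) before and (9.8, 8.0) after.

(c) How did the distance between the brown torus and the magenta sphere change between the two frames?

-1.3

They were about 13.7 units apart before and 12.4 after — 1.3 units closer together.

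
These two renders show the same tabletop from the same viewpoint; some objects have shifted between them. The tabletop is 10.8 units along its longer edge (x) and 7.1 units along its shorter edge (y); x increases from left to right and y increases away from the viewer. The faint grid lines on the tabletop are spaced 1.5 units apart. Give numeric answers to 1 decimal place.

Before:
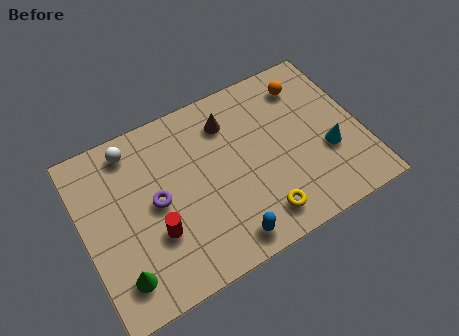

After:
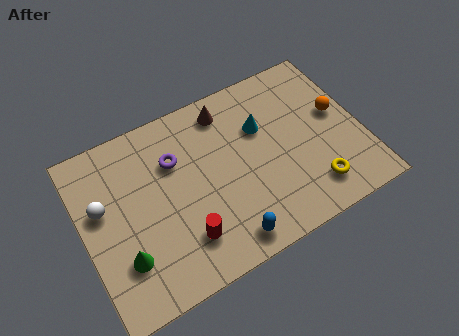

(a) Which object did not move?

the blue capsule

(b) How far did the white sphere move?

2.3

From (2.2, 6.1) to (0.8, 4.3), the white sphere covered √(1.4² + 1.8²) ≈ 2.3 units.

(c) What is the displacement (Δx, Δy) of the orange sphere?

(1.0, -1.7)

The orange sphere was at about (9.0, 5.7) and moved to about (10.0, 4.0).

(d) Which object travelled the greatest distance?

the cyan cone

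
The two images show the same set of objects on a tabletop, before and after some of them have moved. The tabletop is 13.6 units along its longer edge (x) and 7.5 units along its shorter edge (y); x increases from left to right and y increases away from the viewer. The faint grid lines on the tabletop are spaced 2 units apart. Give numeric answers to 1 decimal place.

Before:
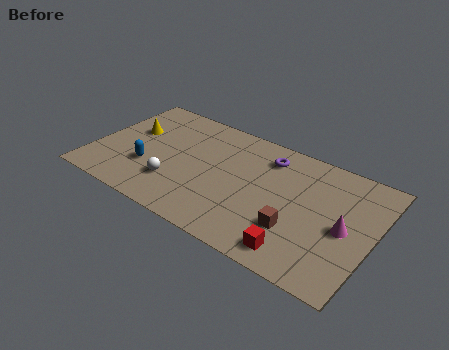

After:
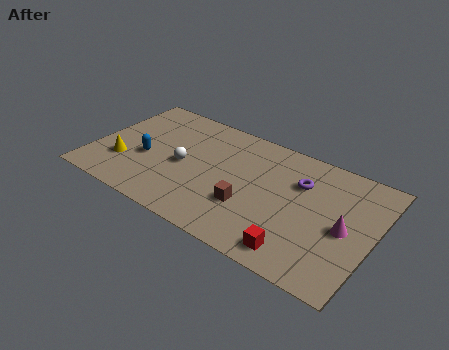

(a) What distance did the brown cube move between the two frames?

2.3

From (10.1, 2.3) to (7.8, 2.5), the brown cube covered √(2.3² + 0.2²) ≈ 2.3 units.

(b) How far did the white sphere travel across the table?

1.4

The white sphere moved from about (4.2, 2.1) to (4.4, 3.5), a distance of √(0.2² + 1.4²) ≈ 1.4.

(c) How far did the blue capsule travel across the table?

0.6

The blue capsule was near (2.8, 2.5) before and (2.6, 3.1) after, so it travelled √(0.2² + 0.6²) ≈ 0.6 units.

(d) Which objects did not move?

the magenta cone and the red cube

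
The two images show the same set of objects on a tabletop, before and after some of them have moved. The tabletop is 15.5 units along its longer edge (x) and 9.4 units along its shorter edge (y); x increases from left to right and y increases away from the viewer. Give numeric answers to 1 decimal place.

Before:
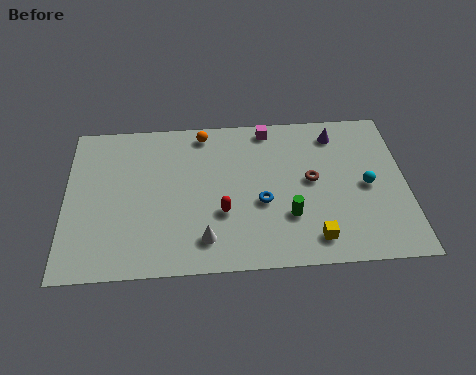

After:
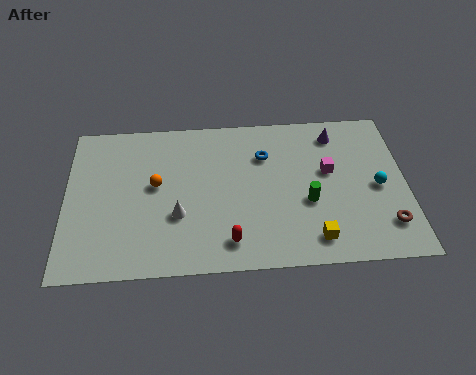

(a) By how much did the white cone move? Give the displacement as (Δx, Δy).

(-1.2, 1.5)

The white cone was at about (6.3, 1.8) and moved to about (5.1, 3.3).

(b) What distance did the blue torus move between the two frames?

2.9

The blue torus was near (8.9, 3.8) before and (9.1, 6.7) after, so it travelled √(0.2² + 2.9²) ≈ 2.9 units.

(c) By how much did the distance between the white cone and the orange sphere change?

-4.4

Before: roughly 6.5 units apart; after: 2.1. That's 4.4 units closer together.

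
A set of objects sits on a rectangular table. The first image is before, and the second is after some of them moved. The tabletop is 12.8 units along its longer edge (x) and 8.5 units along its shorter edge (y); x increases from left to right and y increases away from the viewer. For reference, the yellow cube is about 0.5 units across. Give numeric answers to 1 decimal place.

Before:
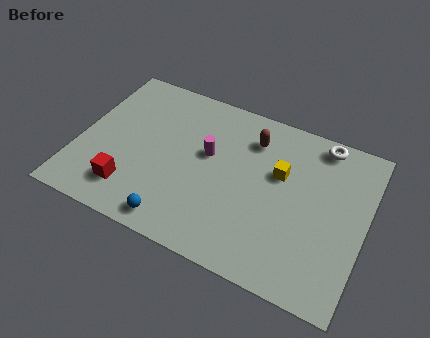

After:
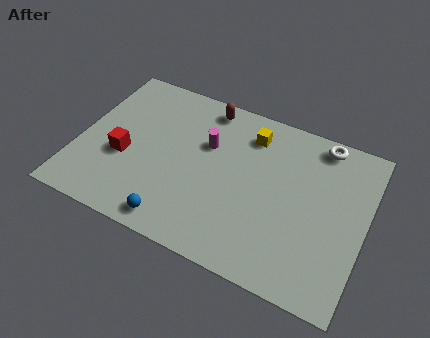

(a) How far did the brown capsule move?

2.4

From (7.5, 6.6) to (5.3, 7.5), the brown capsule covered √(2.2² + 0.9²) ≈ 2.4 units.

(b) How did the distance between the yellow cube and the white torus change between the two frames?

+0.4

They were about 2.8 units apart before and 3.2 after — 0.4 units further apart.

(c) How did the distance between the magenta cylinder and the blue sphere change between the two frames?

+0.5

They were about 4.1 units apart before and 4.6 after — 0.5 units further apart.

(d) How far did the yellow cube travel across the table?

2.1

The yellow cube was near (8.9, 5.3) before and (7.4, 6.8) after, so it travelled √(1.5² + 1.5²) ≈ 2.1 units.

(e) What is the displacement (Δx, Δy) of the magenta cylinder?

(-0.1, 0.5)

From the two frames, the magenta cylinder sits at roughly (5.7, 5.0) before and (5.6, 5.5) after.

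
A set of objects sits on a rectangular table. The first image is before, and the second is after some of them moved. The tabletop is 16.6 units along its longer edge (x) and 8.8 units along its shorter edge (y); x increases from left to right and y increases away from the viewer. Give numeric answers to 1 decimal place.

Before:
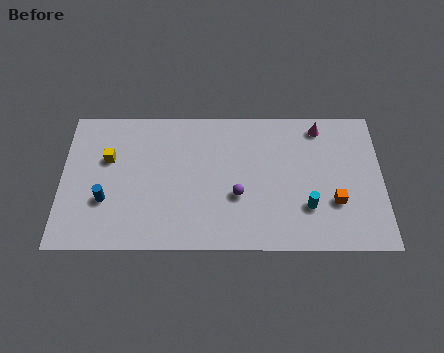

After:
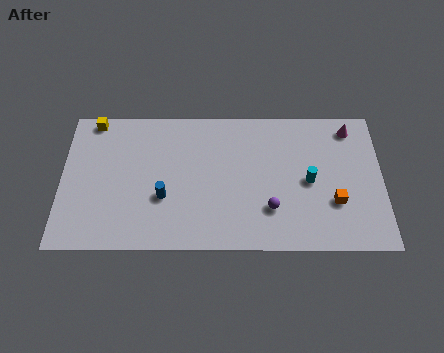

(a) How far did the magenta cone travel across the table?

1.6

The magenta cone moved from about (13.4, 7.6) to (15.0, 7.5), a distance of √(1.6² + 0.1²) ≈ 1.6.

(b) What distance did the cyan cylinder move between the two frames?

1.6

The cyan cylinder moved from about (12.7, 2.6) to (12.8, 4.2), a distance of √(0.1² + 1.6²) ≈ 1.6.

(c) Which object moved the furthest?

the blue cylinder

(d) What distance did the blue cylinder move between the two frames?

3.0

The blue cylinder was near (2.3, 3.0) before and (5.3, 3.2) after, so it travelled √(3.0² + 0.2²) ≈ 3.0 units.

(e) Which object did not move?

the orange cube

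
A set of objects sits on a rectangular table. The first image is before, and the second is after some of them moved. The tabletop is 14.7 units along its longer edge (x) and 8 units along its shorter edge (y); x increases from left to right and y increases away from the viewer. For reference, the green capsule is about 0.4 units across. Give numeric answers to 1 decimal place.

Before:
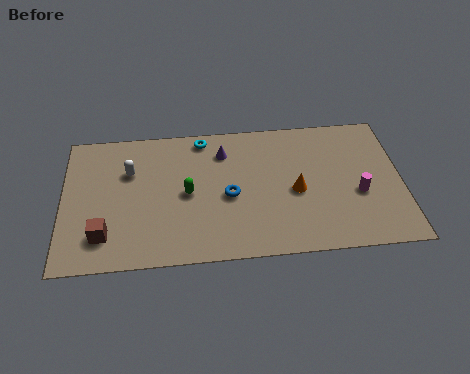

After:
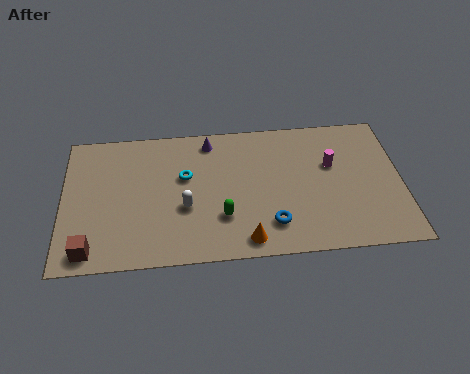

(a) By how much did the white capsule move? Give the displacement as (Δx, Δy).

(2.4, -2.3)

The white capsule started near (2.9, 5.4) and ended near (5.3, 3.1).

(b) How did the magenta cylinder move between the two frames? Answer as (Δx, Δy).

(-1.1, 1.8)

The magenta cylinder was at about (12.8, 3.2) and moved to about (11.7, 5.0).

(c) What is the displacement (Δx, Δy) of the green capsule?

(1.5, -1.5)

From the two frames, the green capsule sits at roughly (5.4, 3.9) before and (6.9, 2.4) after.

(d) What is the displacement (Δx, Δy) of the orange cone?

(-2.2, -2.6)

The orange cone was at about (10.1, 3.6) and moved to about (7.9, 1.0).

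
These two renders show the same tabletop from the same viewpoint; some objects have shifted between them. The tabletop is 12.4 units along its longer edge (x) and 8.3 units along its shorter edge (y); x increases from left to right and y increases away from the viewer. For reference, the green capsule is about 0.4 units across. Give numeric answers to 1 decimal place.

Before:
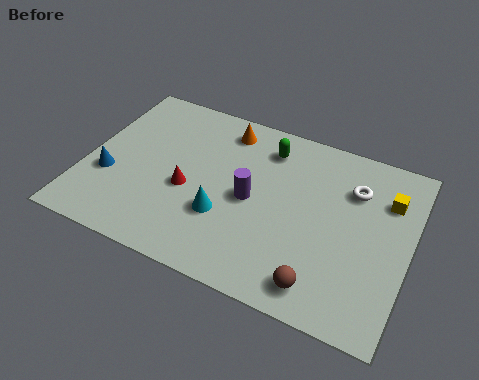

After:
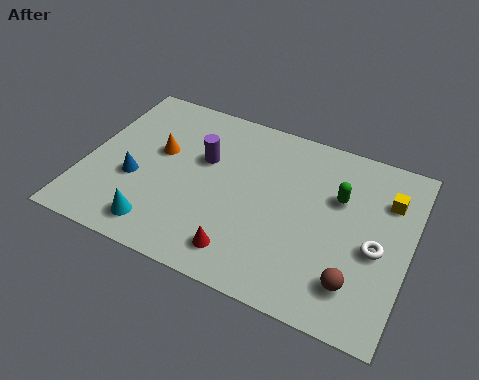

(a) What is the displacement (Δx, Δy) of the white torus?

(1.1, -2.4)

The white torus started near (10.1, 6.0) and ended near (11.2, 3.6).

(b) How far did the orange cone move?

3.1

The orange cone moved from about (5.0, 7.0) to (2.7, 4.9), a distance of √(2.3² + 2.1²) ≈ 3.1.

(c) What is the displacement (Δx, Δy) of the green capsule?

(2.9, -1.3)

The green capsule was at about (6.7, 6.7) and moved to about (9.6, 5.4).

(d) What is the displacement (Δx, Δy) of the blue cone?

(1.0, 0.2)

From the two frames, the blue cone sits at roughly (1.0, 3.0) before and (2.0, 3.2) after.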